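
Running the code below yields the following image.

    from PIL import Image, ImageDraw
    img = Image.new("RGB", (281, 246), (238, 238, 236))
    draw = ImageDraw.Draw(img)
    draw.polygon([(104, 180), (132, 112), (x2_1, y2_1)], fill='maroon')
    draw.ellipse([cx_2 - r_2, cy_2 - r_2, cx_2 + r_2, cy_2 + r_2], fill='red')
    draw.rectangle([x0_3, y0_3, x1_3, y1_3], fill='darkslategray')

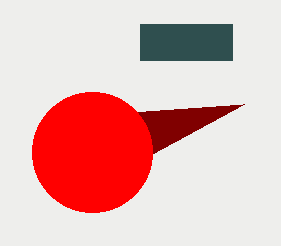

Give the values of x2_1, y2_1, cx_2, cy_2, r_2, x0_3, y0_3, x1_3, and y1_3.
x2_1 = 244
y2_1 = 104
cx_2 = 92
cy_2 = 152
r_2 = 60
x0_3 = 140
y0_3 = 24
x1_3 = 232
y1_3 = 60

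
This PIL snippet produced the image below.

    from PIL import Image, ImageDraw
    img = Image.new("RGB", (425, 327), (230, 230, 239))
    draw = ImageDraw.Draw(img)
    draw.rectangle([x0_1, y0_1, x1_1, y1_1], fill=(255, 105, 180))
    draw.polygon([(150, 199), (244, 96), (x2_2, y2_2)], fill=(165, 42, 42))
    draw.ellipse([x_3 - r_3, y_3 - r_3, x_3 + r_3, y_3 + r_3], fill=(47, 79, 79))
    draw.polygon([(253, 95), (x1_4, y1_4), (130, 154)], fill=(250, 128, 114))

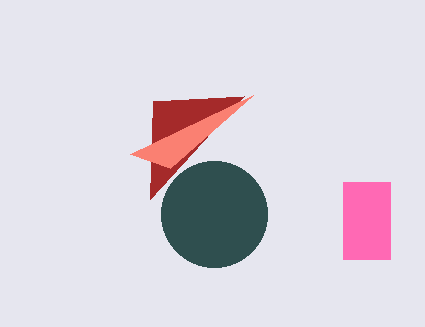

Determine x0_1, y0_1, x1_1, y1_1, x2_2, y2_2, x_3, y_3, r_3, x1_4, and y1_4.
x0_1 = 343; y0_1 = 182; x1_1 = 390; y1_1 = 259; x2_2 = 153; y2_2 = 101; x_3 = 214; y_3 = 214; r_3 = 53; x1_4 = 170; y1_4 = 168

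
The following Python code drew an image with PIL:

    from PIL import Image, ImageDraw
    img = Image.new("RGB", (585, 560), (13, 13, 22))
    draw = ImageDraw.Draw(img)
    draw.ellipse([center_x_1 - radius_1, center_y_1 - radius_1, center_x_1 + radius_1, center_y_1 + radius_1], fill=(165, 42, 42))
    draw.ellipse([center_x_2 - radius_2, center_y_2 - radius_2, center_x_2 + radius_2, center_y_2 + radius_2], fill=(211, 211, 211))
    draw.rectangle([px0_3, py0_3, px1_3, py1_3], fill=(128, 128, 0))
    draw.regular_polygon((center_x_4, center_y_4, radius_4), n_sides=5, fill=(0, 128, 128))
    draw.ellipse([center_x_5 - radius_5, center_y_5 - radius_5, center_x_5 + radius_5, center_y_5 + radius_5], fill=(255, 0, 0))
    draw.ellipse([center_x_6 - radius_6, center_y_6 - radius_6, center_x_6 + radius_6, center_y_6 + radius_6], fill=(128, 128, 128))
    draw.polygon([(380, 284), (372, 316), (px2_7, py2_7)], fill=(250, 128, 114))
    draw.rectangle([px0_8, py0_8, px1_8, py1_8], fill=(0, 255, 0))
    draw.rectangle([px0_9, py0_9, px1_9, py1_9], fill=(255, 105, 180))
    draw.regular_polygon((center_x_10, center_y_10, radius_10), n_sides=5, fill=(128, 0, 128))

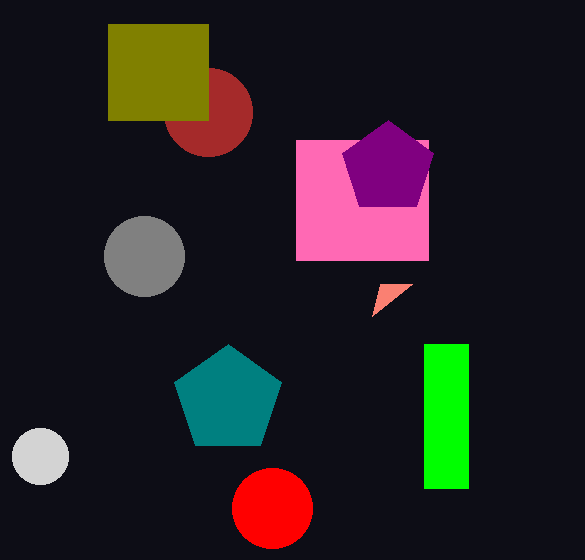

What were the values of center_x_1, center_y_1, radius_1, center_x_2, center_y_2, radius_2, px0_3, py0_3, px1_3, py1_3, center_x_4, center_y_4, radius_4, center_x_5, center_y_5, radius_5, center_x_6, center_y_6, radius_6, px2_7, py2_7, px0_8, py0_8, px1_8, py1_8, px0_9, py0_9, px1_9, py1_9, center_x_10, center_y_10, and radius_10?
center_x_1 = 208; center_y_1 = 112; radius_1 = 44; center_x_2 = 40; center_y_2 = 456; radius_2 = 28; px0_3 = 108; py0_3 = 24; px1_3 = 208; py1_3 = 120; center_x_4 = 228; center_y_4 = 400; radius_4 = 56; center_x_5 = 272; center_y_5 = 508; radius_5 = 40; center_x_6 = 144; center_y_6 = 256; radius_6 = 40; px2_7 = 412; py2_7 = 284; px0_8 = 424; py0_8 = 344; px1_8 = 468; py1_8 = 488; px0_9 = 296; py0_9 = 140; px1_9 = 428; py1_9 = 260; center_x_10 = 388; center_y_10 = 168; radius_10 = 48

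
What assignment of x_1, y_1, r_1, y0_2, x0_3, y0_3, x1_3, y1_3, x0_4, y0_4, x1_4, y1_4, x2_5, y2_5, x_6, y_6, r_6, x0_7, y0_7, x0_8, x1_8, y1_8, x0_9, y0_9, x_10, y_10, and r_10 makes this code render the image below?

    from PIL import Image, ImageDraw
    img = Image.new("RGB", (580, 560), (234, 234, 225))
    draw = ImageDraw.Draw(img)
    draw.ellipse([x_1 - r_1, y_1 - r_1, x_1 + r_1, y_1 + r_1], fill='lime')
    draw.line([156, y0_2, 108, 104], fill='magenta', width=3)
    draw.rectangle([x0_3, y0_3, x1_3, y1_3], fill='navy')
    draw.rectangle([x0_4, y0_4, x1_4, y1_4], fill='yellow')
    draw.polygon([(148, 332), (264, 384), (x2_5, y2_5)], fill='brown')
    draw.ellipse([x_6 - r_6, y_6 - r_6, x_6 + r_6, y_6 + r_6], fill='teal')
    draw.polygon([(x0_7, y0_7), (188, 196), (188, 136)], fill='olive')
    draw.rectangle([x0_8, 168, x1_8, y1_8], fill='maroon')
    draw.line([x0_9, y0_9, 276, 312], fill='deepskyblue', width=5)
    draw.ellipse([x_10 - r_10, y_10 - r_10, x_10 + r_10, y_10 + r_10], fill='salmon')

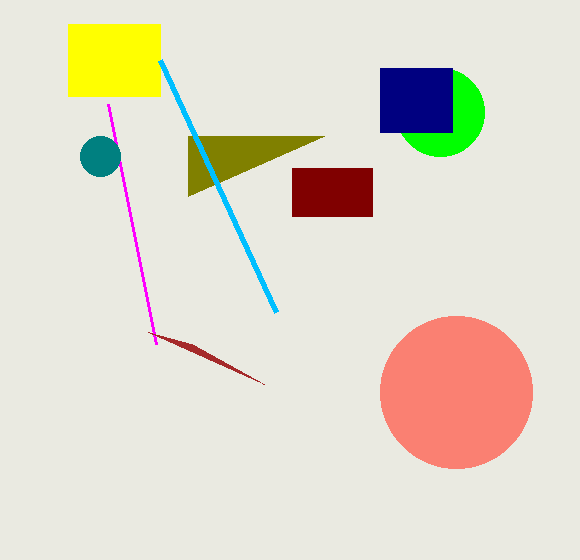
x_1 = 440; y_1 = 112; r_1 = 44; y0_2 = 344; x0_3 = 380; y0_3 = 68; x1_3 = 452; y1_3 = 132; x0_4 = 68; y0_4 = 24; x1_4 = 160; y1_4 = 96; x2_5 = 192; y2_5 = 344; x_6 = 100; y_6 = 156; r_6 = 20; x0_7 = 324; y0_7 = 136; x0_8 = 292; x1_8 = 372; y1_8 = 216; x0_9 = 160; y0_9 = 60; x_10 = 456; y_10 = 392; r_10 = 76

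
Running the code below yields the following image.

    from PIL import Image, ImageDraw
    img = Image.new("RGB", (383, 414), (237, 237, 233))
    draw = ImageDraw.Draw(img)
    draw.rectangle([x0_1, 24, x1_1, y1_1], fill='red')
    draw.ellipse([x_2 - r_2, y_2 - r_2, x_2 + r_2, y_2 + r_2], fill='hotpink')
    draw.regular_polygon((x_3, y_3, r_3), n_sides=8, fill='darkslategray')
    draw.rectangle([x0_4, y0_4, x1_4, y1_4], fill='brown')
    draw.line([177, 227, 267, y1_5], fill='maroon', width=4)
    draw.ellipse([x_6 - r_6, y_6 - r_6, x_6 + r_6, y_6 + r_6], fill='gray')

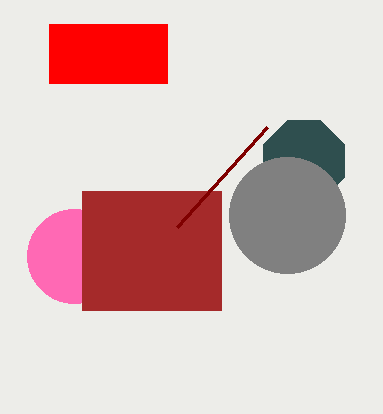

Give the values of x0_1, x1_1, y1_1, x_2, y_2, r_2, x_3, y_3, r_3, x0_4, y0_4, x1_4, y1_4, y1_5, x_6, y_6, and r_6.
x0_1 = 49; x1_1 = 167; y1_1 = 83; x_2 = 74; y_2 = 256; r_2 = 47; x_3 = 304; y_3 = 161; r_3 = 44; x0_4 = 82; y0_4 = 191; x1_4 = 221; y1_4 = 310; y1_5 = 127; x_6 = 287; y_6 = 215; r_6 = 58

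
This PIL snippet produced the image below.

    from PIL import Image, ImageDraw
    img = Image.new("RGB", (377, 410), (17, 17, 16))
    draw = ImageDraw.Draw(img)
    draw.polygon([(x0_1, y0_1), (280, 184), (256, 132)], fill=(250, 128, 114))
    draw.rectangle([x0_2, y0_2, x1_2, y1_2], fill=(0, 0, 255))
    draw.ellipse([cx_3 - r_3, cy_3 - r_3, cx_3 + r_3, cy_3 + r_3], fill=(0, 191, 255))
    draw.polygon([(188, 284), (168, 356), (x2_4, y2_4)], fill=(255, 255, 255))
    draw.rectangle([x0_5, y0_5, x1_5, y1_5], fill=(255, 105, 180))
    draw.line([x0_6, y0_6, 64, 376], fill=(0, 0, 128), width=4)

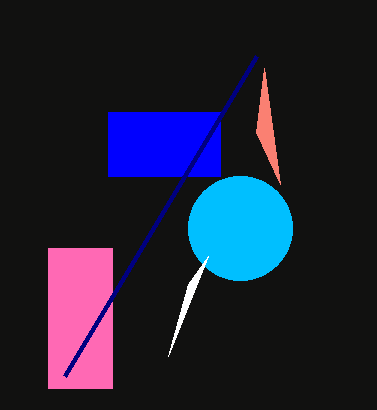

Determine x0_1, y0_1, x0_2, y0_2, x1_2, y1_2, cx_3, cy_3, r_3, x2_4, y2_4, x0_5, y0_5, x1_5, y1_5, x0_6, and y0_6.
x0_1 = 264, y0_1 = 68, x0_2 = 108, y0_2 = 112, x1_2 = 220, y1_2 = 176, cx_3 = 240, cy_3 = 228, r_3 = 52, x2_4 = 208, y2_4 = 256, x0_5 = 48, y0_5 = 248, x1_5 = 112, y1_5 = 388, x0_6 = 256, y0_6 = 56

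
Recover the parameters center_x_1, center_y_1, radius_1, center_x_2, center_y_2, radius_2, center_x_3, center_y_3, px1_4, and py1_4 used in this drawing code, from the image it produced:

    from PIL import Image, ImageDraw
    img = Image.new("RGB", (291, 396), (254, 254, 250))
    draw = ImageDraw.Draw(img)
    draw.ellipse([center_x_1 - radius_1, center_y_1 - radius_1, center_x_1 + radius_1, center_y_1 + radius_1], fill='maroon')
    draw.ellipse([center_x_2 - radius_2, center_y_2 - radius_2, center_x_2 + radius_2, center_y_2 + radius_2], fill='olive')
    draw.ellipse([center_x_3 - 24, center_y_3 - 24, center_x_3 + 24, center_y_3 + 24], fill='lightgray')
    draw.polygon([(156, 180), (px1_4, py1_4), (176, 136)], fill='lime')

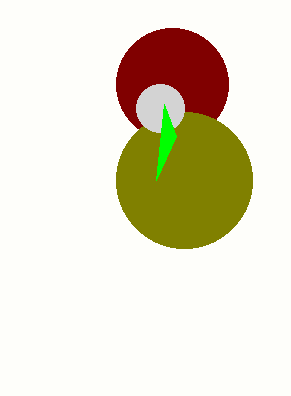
center_x_1 = 172, center_y_1 = 84, radius_1 = 56, center_x_2 = 184, center_y_2 = 180, radius_2 = 68, center_x_3 = 160, center_y_3 = 108, px1_4 = 164, py1_4 = 104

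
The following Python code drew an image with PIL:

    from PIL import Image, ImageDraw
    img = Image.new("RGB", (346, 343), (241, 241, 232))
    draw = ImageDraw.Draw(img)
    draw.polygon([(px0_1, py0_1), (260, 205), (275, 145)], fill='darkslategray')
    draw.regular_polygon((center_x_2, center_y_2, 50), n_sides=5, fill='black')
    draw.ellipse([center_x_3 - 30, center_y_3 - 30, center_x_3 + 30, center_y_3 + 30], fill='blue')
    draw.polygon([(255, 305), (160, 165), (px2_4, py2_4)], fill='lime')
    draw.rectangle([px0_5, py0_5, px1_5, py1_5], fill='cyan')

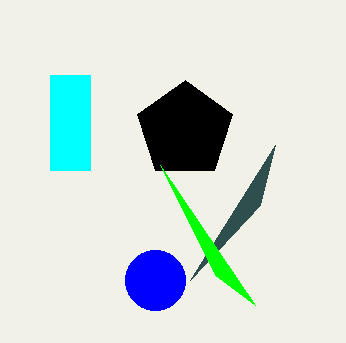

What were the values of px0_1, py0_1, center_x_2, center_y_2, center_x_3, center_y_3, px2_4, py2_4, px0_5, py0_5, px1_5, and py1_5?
px0_1 = 190, py0_1 = 280, center_x_2 = 185, center_y_2 = 130, center_x_3 = 155, center_y_3 = 280, px2_4 = 215, py2_4 = 275, px0_5 = 50, py0_5 = 75, px1_5 = 90, py1_5 = 170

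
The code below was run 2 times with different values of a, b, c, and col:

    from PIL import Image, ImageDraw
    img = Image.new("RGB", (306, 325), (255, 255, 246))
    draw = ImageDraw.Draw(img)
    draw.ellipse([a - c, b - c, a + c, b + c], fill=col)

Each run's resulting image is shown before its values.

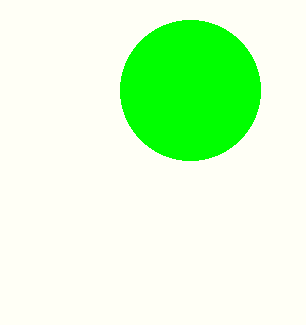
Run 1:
a = 190, b = 90, c = 70, col = 'lime'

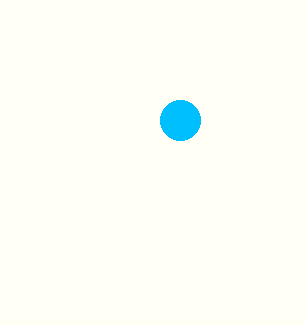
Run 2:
a = 180, b = 120, c = 20, col = 'deepskyblue'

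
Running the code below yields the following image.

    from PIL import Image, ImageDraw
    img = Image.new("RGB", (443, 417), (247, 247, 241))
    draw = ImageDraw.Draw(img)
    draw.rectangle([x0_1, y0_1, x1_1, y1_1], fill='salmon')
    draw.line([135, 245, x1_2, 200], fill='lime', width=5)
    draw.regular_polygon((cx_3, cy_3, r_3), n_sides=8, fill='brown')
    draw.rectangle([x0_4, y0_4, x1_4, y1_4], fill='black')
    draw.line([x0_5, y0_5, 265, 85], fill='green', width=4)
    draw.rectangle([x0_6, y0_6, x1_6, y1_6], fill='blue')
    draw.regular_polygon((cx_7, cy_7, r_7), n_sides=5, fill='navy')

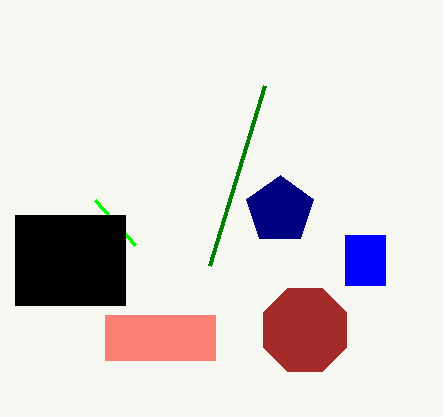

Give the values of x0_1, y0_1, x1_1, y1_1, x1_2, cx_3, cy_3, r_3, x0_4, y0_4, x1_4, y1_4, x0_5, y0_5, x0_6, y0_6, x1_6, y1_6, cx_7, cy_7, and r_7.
x0_1 = 105; y0_1 = 315; x1_1 = 215; y1_1 = 360; x1_2 = 95; cx_3 = 305; cy_3 = 330; r_3 = 45; x0_4 = 15; y0_4 = 215; x1_4 = 125; y1_4 = 305; x0_5 = 210; y0_5 = 265; x0_6 = 345; y0_6 = 235; x1_6 = 385; y1_6 = 285; cx_7 = 280; cy_7 = 210; r_7 = 35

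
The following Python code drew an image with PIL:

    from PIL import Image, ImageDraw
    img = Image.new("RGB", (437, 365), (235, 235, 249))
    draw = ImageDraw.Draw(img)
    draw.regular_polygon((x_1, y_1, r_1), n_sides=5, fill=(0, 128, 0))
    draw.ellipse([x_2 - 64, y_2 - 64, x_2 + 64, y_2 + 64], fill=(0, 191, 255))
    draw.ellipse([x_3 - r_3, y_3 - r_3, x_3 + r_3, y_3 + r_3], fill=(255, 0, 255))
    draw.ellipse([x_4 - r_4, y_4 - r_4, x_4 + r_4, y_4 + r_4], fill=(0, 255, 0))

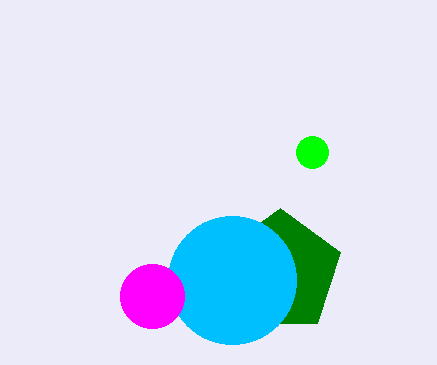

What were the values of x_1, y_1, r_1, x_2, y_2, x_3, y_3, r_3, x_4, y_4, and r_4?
x_1 = 280; y_1 = 272; r_1 = 64; x_2 = 232; y_2 = 280; x_3 = 152; y_3 = 296; r_3 = 32; x_4 = 312; y_4 = 152; r_4 = 16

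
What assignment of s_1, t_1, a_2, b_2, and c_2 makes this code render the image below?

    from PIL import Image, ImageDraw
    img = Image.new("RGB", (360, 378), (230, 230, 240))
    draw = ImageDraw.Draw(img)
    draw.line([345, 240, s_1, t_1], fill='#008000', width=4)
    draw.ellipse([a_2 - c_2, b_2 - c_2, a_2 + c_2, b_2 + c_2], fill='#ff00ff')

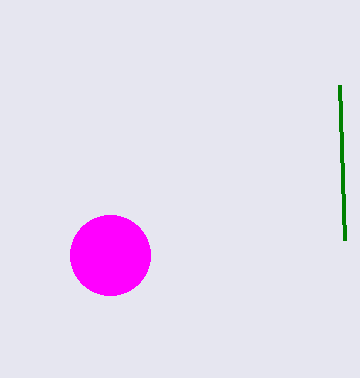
s_1 = 340; t_1 = 85; a_2 = 110; b_2 = 255; c_2 = 40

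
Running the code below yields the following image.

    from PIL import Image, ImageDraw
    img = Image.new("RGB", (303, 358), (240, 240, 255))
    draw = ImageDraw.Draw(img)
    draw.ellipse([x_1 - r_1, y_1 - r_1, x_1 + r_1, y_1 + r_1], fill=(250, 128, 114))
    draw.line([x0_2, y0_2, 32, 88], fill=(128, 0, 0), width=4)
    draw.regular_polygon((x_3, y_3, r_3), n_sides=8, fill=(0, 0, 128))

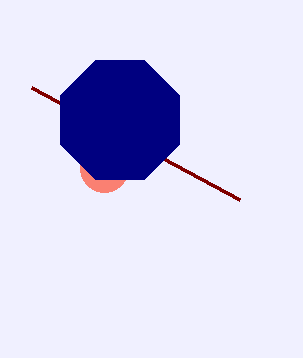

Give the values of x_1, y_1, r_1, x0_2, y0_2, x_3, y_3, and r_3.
x_1 = 104
y_1 = 168
r_1 = 24
x0_2 = 240
y0_2 = 200
x_3 = 120
y_3 = 120
r_3 = 64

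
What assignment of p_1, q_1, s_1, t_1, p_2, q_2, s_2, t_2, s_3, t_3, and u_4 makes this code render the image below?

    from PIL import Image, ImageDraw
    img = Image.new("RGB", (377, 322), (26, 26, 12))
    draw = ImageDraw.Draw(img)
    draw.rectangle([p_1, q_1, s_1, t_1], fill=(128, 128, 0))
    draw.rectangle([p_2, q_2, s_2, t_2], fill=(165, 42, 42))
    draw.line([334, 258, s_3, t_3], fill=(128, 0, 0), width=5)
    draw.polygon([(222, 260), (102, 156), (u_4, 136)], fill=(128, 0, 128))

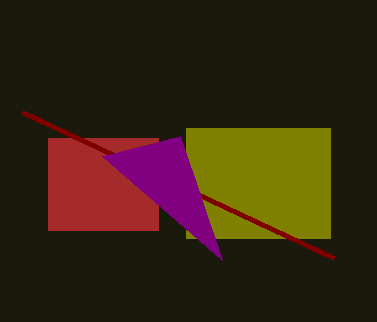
p_1 = 186; q_1 = 128; s_1 = 330; t_1 = 238; p_2 = 48; q_2 = 138; s_2 = 158; t_2 = 230; s_3 = 22; t_3 = 112; u_4 = 180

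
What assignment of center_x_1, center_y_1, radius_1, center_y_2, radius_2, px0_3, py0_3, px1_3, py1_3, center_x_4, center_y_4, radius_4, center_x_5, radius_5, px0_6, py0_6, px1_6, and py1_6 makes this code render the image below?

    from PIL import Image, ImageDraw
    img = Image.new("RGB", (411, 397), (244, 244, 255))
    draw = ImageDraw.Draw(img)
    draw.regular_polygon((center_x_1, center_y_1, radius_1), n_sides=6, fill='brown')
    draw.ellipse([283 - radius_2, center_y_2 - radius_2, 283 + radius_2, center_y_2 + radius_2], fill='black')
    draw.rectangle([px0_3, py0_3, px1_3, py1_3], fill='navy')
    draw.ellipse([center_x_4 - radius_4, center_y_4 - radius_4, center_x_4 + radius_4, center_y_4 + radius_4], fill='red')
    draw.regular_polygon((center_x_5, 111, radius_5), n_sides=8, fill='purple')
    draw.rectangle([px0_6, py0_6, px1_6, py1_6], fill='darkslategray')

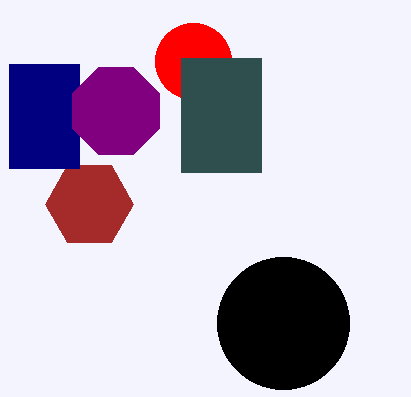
center_x_1 = 89, center_y_1 = 204, radius_1 = 44, center_y_2 = 323, radius_2 = 66, px0_3 = 9, py0_3 = 64, px1_3 = 79, py1_3 = 168, center_x_4 = 193, center_y_4 = 61, radius_4 = 38, center_x_5 = 116, radius_5 = 47, px0_6 = 181, py0_6 = 58, px1_6 = 261, py1_6 = 172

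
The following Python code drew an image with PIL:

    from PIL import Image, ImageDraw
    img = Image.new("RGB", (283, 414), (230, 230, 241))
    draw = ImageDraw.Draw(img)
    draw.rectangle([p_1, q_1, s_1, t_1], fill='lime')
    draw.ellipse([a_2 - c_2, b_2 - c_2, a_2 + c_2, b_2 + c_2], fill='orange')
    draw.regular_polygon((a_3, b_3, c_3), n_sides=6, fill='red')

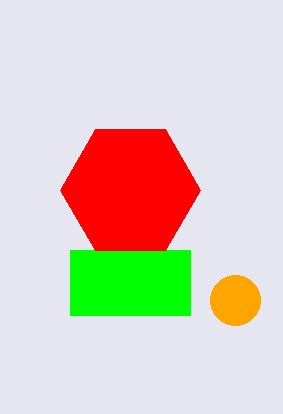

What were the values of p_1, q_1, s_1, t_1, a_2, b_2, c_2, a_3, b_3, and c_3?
p_1 = 70
q_1 = 250
s_1 = 190
t_1 = 315
a_2 = 235
b_2 = 300
c_2 = 25
a_3 = 130
b_3 = 190
c_3 = 70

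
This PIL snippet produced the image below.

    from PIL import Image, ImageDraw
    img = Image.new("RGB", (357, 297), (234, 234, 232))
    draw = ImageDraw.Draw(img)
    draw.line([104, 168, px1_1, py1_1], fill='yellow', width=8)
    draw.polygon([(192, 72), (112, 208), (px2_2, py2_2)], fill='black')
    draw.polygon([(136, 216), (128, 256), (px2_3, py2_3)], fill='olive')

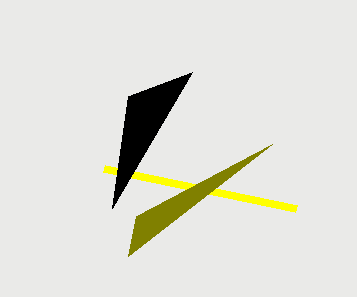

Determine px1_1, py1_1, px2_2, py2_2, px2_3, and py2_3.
px1_1 = 296
py1_1 = 208
px2_2 = 128
py2_2 = 96
px2_3 = 272
py2_3 = 144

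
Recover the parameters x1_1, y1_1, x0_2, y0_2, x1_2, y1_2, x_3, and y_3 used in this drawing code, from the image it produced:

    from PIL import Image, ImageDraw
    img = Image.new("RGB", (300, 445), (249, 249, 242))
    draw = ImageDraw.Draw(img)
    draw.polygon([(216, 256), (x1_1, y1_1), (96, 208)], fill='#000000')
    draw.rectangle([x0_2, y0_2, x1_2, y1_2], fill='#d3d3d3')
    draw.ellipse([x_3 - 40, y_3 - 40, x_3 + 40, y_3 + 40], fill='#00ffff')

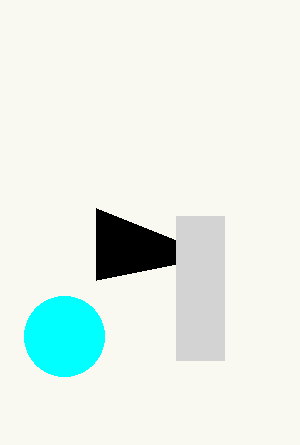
x1_1 = 96
y1_1 = 280
x0_2 = 176
y0_2 = 216
x1_2 = 224
y1_2 = 360
x_3 = 64
y_3 = 336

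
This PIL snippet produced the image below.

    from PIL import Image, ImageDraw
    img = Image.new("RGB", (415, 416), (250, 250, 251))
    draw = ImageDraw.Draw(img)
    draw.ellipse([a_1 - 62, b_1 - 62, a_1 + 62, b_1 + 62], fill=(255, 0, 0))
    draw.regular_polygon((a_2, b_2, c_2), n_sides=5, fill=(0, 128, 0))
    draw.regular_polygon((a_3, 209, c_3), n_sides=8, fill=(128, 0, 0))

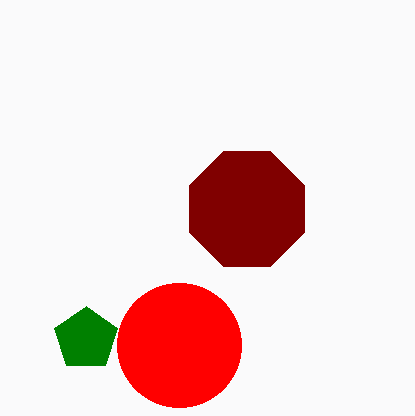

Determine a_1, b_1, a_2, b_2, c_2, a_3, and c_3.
a_1 = 179; b_1 = 345; a_2 = 86; b_2 = 339; c_2 = 33; a_3 = 247; c_3 = 62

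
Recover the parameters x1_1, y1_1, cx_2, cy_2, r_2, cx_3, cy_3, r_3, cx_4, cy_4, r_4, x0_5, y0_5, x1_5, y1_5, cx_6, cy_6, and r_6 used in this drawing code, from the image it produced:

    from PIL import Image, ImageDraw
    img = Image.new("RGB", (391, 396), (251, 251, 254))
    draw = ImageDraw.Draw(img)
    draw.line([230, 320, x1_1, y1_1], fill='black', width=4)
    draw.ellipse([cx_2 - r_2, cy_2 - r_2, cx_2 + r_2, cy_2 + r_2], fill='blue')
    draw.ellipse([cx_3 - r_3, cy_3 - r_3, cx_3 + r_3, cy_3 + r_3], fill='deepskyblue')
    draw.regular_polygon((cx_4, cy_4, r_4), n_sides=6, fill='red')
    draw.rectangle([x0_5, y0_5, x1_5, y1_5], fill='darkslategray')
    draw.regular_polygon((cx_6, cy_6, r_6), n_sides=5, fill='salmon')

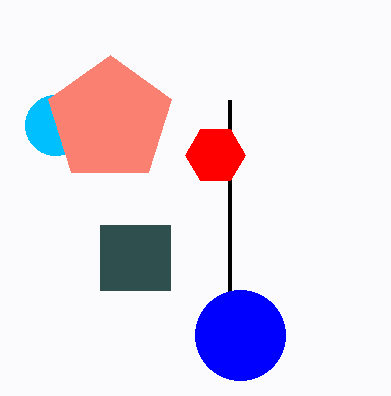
x1_1 = 230; y1_1 = 100; cx_2 = 240; cy_2 = 335; r_2 = 45; cx_3 = 55; cy_3 = 125; r_3 = 30; cx_4 = 215; cy_4 = 155; r_4 = 30; x0_5 = 100; y0_5 = 225; x1_5 = 170; y1_5 = 290; cx_6 = 110; cy_6 = 120; r_6 = 65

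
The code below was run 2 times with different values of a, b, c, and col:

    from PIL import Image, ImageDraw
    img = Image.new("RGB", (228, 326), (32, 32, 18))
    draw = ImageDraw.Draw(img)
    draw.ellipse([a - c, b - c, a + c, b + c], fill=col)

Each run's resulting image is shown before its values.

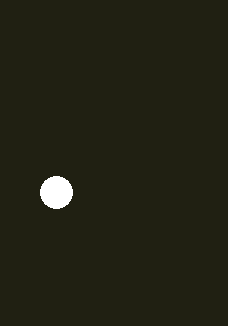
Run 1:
a = 56
b = 192
c = 16
col = 'white'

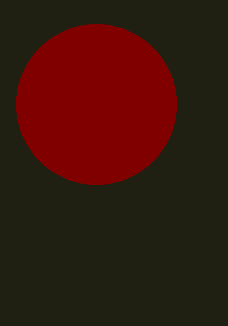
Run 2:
a = 96; b = 104; c = 80; col = 'maroon'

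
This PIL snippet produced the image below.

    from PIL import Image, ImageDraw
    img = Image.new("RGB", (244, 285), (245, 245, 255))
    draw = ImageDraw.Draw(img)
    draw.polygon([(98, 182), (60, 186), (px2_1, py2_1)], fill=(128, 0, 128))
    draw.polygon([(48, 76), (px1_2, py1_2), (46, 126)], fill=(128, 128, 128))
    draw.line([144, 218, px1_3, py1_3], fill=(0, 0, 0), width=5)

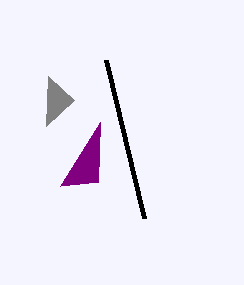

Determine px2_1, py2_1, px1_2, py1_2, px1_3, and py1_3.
px2_1 = 100
py2_1 = 122
px1_2 = 74
py1_2 = 100
px1_3 = 106
py1_3 = 60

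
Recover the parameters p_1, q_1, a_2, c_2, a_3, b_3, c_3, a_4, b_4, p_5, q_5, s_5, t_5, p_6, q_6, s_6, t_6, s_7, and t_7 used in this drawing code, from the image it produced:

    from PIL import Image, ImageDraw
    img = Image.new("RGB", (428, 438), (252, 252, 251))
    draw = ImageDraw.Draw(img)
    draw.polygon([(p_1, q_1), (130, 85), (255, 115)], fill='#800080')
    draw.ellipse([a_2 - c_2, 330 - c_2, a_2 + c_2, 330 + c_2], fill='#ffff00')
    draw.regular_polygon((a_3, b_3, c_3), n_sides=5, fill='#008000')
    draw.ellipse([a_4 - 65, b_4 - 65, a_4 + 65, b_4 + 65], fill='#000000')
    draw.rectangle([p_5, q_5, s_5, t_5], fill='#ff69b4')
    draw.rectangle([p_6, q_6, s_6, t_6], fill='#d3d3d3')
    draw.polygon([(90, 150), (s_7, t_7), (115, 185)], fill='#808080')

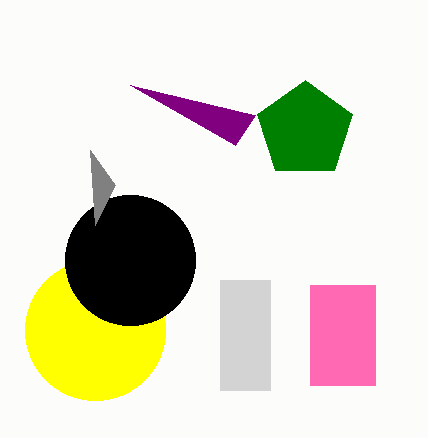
p_1 = 235
q_1 = 145
a_2 = 95
c_2 = 70
a_3 = 305
b_3 = 130
c_3 = 50
a_4 = 130
b_4 = 260
p_5 = 310
q_5 = 285
s_5 = 375
t_5 = 385
p_6 = 220
q_6 = 280
s_6 = 270
t_6 = 390
s_7 = 95
t_7 = 225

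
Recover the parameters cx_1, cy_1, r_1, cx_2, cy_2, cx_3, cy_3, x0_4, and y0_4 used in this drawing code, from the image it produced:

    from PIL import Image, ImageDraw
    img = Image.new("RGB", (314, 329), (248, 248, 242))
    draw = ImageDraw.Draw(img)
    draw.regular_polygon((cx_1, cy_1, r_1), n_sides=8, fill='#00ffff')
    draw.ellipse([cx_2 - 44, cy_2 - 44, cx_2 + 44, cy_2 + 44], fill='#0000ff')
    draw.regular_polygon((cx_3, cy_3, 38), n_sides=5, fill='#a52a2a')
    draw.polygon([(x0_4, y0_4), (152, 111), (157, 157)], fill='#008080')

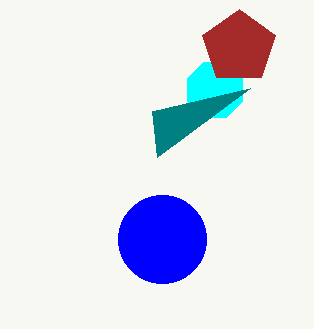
cx_1 = 215; cy_1 = 90; r_1 = 30; cx_2 = 162; cy_2 = 239; cx_3 = 239; cy_3 = 47; x0_4 = 250; y0_4 = 88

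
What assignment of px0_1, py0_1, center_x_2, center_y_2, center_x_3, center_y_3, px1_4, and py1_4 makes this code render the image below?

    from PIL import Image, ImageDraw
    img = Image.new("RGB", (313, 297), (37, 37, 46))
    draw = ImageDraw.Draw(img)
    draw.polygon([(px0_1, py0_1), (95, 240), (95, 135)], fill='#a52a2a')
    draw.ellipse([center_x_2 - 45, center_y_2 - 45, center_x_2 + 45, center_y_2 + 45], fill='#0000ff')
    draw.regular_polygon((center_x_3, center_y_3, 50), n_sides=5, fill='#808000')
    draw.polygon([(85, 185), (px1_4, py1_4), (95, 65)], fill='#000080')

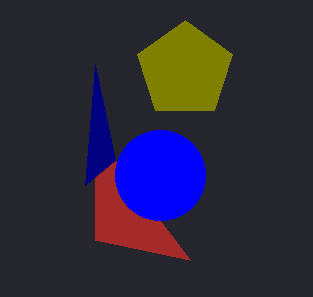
px0_1 = 190
py0_1 = 260
center_x_2 = 160
center_y_2 = 175
center_x_3 = 185
center_y_3 = 70
px1_4 = 115
py1_4 = 160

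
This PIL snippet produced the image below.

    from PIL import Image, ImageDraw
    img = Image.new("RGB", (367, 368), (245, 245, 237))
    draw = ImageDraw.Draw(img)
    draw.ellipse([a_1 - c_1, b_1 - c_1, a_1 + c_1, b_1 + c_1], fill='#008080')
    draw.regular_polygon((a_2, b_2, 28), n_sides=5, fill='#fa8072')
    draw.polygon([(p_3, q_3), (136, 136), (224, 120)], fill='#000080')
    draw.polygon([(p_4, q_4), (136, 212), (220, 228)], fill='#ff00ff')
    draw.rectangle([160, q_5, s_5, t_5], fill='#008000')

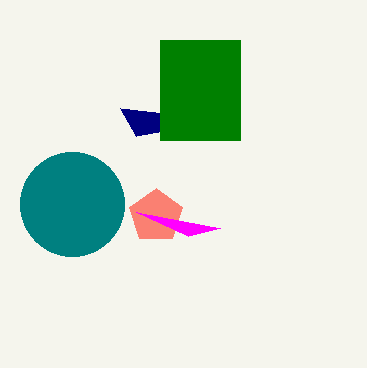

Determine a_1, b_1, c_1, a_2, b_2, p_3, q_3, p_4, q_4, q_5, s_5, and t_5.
a_1 = 72, b_1 = 204, c_1 = 52, a_2 = 156, b_2 = 216, p_3 = 120, q_3 = 108, p_4 = 188, q_4 = 236, q_5 = 40, s_5 = 240, t_5 = 140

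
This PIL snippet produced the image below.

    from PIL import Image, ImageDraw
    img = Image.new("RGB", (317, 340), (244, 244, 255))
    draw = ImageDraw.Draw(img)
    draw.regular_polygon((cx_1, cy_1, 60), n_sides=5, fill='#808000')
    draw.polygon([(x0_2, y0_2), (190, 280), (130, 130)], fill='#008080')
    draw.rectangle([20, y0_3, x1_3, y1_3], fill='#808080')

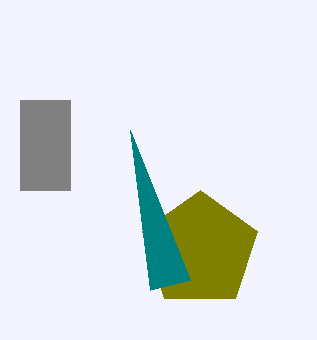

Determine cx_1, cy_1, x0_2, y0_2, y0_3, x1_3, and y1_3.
cx_1 = 200, cy_1 = 250, x0_2 = 150, y0_2 = 290, y0_3 = 100, x1_3 = 70, y1_3 = 190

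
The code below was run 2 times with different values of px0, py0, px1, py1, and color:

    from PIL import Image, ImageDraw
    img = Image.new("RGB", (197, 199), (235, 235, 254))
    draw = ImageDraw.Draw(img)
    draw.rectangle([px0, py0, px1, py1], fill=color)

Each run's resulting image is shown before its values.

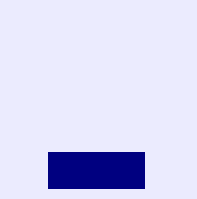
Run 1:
px0 = 48, py0 = 152, px1 = 144, py1 = 188, color = 'navy'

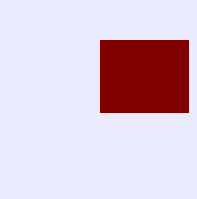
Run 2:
px0 = 100
py0 = 40
px1 = 188
py1 = 112
color = 'maroon'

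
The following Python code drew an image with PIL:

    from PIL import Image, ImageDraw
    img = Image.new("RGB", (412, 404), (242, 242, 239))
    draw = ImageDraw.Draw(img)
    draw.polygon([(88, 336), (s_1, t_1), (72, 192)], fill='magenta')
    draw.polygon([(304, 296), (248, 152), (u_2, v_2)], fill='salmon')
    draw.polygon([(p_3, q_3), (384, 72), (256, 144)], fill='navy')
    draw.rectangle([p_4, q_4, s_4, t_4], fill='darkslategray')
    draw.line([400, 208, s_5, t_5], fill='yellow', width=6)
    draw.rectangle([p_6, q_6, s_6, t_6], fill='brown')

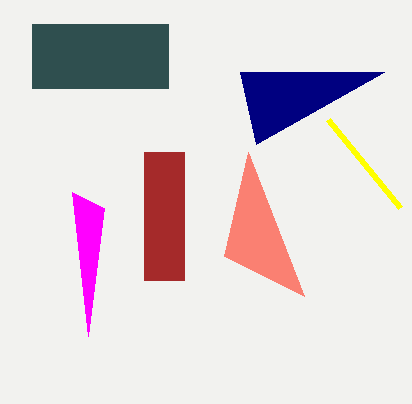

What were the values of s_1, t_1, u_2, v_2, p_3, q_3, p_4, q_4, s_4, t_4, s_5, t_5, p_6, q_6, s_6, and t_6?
s_1 = 104
t_1 = 208
u_2 = 224
v_2 = 256
p_3 = 240
q_3 = 72
p_4 = 32
q_4 = 24
s_4 = 168
t_4 = 88
s_5 = 328
t_5 = 120
p_6 = 144
q_6 = 152
s_6 = 184
t_6 = 280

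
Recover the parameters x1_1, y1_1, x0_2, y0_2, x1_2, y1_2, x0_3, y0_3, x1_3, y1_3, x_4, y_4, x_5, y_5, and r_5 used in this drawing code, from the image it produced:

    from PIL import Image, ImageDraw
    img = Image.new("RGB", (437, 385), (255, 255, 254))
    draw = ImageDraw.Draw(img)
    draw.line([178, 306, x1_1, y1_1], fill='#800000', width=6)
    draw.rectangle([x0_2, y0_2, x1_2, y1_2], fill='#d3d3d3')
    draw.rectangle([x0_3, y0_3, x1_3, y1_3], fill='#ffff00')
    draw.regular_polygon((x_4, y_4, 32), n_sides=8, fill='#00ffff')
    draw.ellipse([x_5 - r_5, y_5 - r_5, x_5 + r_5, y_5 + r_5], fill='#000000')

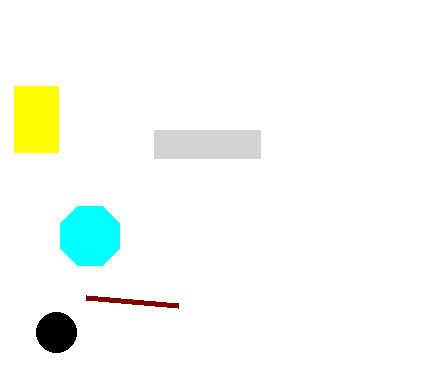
x1_1 = 86; y1_1 = 298; x0_2 = 154; y0_2 = 130; x1_2 = 260; y1_2 = 158; x0_3 = 14; y0_3 = 86; x1_3 = 58; y1_3 = 152; x_4 = 90; y_4 = 236; x_5 = 56; y_5 = 332; r_5 = 20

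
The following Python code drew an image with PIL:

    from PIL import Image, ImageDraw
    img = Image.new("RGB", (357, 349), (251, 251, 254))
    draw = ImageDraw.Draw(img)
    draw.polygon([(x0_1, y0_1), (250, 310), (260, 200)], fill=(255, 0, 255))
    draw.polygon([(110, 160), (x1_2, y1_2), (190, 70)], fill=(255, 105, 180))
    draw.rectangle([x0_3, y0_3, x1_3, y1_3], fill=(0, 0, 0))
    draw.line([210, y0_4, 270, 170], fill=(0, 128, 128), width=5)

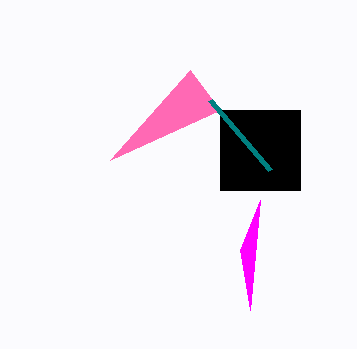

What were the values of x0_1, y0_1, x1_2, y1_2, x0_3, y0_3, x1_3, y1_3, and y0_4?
x0_1 = 240; y0_1 = 250; x1_2 = 220; y1_2 = 110; x0_3 = 220; y0_3 = 110; x1_3 = 300; y1_3 = 190; y0_4 = 100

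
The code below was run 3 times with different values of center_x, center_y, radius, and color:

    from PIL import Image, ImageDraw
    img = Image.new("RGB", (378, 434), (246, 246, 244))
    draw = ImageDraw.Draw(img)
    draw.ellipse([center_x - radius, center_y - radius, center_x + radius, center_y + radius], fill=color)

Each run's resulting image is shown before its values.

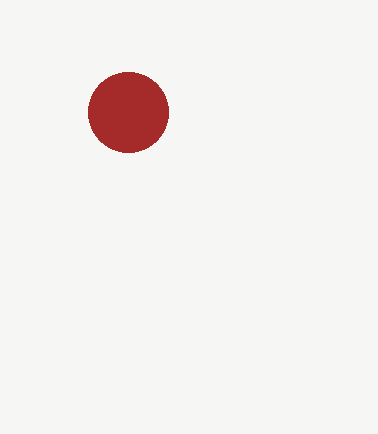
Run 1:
center_x = 128
center_y = 112
radius = 40
color = 'brown'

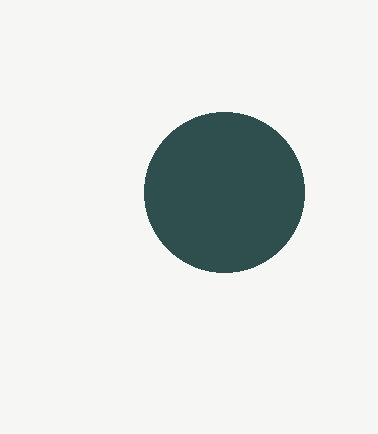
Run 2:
center_x = 224; center_y = 192; radius = 80; color = 'darkslategray'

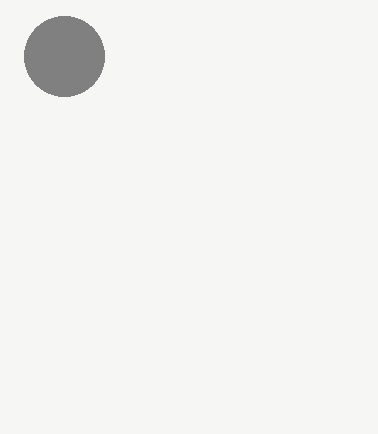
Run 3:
center_x = 64, center_y = 56, radius = 40, color = 'gray'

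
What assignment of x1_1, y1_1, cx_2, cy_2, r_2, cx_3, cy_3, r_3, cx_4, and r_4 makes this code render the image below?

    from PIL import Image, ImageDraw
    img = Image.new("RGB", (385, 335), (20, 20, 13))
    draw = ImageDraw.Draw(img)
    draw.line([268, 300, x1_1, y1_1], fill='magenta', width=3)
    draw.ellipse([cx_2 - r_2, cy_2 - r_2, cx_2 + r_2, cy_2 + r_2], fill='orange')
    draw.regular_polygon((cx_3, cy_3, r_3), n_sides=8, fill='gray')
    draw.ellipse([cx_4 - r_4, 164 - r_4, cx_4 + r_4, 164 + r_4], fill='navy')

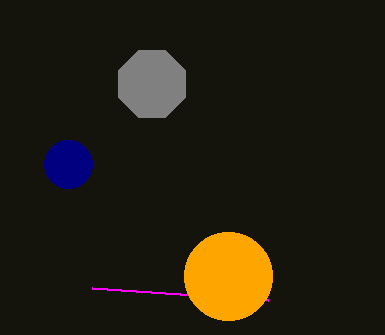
x1_1 = 92; y1_1 = 288; cx_2 = 228; cy_2 = 276; r_2 = 44; cx_3 = 152; cy_3 = 84; r_3 = 36; cx_4 = 68; r_4 = 24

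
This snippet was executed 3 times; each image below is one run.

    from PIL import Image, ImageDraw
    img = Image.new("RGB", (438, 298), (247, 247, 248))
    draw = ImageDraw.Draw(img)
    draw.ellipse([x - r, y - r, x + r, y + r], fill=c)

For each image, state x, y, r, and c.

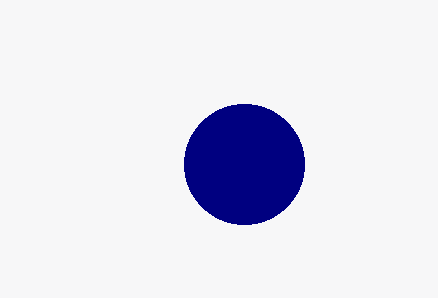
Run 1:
x = 244; y = 164; r = 60; c = 'navy'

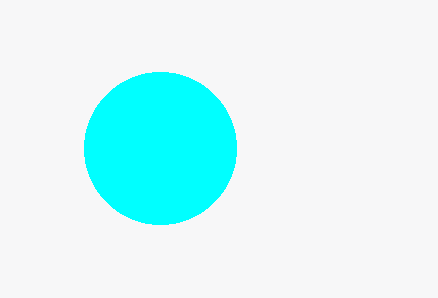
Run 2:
x = 160, y = 148, r = 76, c = 'cyan'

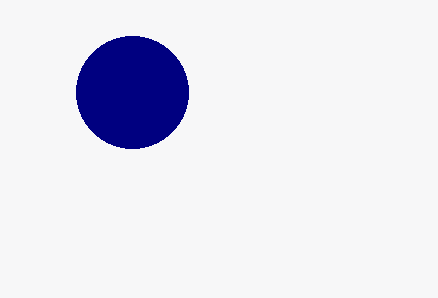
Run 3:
x = 132; y = 92; r = 56; c = 'navy'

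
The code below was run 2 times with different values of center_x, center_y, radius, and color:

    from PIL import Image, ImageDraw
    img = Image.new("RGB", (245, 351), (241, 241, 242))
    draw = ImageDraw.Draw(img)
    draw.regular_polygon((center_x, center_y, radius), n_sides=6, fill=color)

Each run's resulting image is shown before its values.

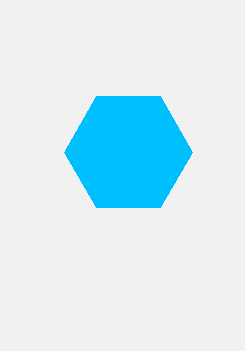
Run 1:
center_x = 128
center_y = 152
radius = 64
color = 'deepskyblue'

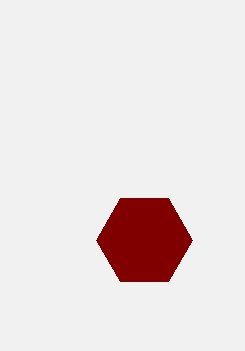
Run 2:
center_x = 144, center_y = 240, radius = 48, color = 'maroon'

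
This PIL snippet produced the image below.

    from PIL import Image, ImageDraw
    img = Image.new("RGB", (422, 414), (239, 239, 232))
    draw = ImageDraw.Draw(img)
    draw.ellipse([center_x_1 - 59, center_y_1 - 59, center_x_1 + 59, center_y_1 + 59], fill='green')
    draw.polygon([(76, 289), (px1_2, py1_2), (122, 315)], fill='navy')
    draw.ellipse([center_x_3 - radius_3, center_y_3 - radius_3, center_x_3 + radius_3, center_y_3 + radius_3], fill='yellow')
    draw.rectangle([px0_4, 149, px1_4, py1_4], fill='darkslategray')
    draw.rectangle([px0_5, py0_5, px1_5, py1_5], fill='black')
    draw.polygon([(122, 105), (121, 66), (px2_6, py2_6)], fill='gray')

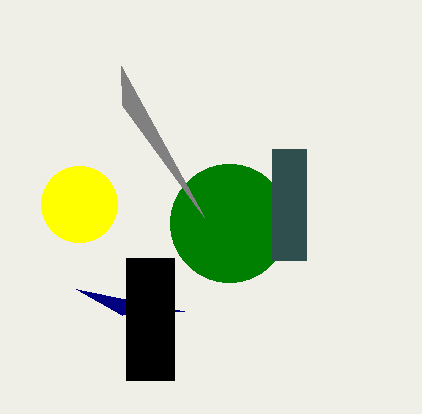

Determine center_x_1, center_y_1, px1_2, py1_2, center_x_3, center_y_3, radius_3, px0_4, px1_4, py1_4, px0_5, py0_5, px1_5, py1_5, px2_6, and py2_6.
center_x_1 = 229, center_y_1 = 223, px1_2 = 184, py1_2 = 311, center_x_3 = 79, center_y_3 = 204, radius_3 = 38, px0_4 = 272, px1_4 = 306, py1_4 = 260, px0_5 = 126, py0_5 = 258, px1_5 = 174, py1_5 = 380, px2_6 = 204, py2_6 = 217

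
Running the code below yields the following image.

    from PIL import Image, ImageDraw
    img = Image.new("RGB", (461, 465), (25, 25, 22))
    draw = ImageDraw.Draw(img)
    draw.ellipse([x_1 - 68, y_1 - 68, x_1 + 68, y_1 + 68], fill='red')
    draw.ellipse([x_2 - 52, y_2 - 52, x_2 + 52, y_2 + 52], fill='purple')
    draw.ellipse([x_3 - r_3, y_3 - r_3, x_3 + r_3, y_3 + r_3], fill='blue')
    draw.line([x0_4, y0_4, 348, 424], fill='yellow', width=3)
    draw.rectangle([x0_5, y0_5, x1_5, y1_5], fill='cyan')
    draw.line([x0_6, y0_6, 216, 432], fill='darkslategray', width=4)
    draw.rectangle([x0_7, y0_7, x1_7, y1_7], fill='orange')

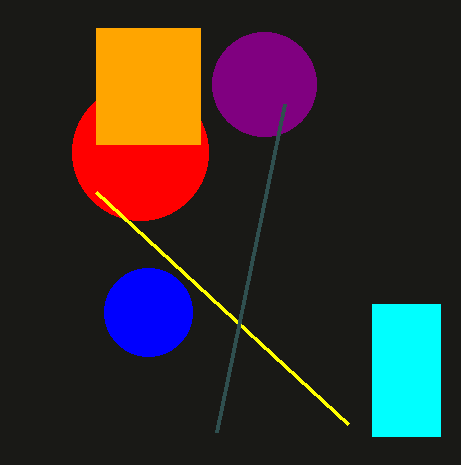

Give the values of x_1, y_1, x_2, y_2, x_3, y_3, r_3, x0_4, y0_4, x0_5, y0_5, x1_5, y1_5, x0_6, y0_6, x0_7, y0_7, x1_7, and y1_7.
x_1 = 140, y_1 = 152, x_2 = 264, y_2 = 84, x_3 = 148, y_3 = 312, r_3 = 44, x0_4 = 96, y0_4 = 192, x0_5 = 372, y0_5 = 304, x1_5 = 440, y1_5 = 436, x0_6 = 284, y0_6 = 104, x0_7 = 96, y0_7 = 28, x1_7 = 200, y1_7 = 144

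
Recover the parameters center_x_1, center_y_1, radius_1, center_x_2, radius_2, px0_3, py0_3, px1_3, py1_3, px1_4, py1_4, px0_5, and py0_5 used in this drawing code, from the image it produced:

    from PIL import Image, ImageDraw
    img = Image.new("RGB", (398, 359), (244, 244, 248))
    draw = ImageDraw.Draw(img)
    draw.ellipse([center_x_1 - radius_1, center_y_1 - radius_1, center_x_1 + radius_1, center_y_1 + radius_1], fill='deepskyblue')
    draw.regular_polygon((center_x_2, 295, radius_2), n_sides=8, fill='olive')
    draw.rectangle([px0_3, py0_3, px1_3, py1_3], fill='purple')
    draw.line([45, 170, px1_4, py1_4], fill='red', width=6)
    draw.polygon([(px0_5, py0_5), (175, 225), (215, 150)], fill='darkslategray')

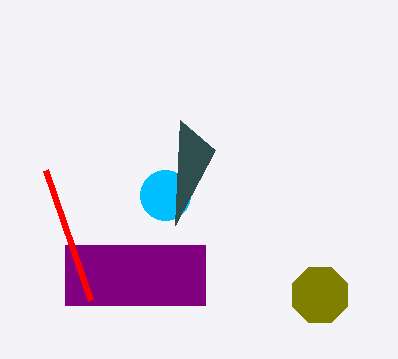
center_x_1 = 165; center_y_1 = 195; radius_1 = 25; center_x_2 = 320; radius_2 = 30; px0_3 = 65; py0_3 = 245; px1_3 = 205; py1_3 = 305; px1_4 = 90; py1_4 = 300; px0_5 = 180; py0_5 = 120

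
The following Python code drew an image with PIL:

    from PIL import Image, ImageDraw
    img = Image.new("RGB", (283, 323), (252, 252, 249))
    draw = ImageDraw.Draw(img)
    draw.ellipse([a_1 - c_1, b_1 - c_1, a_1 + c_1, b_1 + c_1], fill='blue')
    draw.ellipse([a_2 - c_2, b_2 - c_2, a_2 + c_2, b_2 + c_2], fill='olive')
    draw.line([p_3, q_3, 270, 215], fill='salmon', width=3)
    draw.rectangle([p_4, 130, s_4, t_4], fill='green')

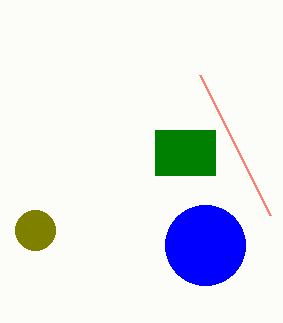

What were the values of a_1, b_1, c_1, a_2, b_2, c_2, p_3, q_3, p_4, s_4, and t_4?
a_1 = 205; b_1 = 245; c_1 = 40; a_2 = 35; b_2 = 230; c_2 = 20; p_3 = 200; q_3 = 75; p_4 = 155; s_4 = 215; t_4 = 175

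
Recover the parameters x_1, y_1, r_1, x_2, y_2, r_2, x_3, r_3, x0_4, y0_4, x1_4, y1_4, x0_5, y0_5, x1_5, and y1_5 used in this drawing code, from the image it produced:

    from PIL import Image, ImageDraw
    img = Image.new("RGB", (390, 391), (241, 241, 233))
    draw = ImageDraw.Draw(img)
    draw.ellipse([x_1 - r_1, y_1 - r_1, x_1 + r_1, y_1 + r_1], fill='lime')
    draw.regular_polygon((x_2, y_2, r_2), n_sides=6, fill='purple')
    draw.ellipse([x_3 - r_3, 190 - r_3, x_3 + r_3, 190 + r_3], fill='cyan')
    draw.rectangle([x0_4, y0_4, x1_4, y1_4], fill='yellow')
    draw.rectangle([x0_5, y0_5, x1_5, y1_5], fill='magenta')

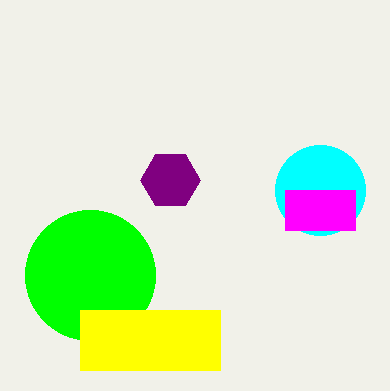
x_1 = 90
y_1 = 275
r_1 = 65
x_2 = 170
y_2 = 180
r_2 = 30
x_3 = 320
r_3 = 45
x0_4 = 80
y0_4 = 310
x1_4 = 220
y1_4 = 370
x0_5 = 285
y0_5 = 190
x1_5 = 355
y1_5 = 230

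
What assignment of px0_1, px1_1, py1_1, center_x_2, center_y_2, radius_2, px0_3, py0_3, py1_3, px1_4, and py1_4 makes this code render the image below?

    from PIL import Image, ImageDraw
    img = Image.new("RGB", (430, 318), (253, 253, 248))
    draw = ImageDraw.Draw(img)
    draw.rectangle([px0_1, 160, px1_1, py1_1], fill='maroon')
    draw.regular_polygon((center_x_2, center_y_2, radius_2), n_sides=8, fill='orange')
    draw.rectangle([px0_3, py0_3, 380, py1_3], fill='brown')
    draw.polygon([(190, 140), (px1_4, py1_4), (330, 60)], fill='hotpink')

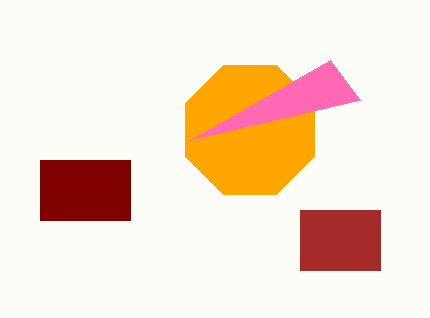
px0_1 = 40, px1_1 = 130, py1_1 = 220, center_x_2 = 250, center_y_2 = 130, radius_2 = 70, px0_3 = 300, py0_3 = 210, py1_3 = 270, px1_4 = 360, py1_4 = 100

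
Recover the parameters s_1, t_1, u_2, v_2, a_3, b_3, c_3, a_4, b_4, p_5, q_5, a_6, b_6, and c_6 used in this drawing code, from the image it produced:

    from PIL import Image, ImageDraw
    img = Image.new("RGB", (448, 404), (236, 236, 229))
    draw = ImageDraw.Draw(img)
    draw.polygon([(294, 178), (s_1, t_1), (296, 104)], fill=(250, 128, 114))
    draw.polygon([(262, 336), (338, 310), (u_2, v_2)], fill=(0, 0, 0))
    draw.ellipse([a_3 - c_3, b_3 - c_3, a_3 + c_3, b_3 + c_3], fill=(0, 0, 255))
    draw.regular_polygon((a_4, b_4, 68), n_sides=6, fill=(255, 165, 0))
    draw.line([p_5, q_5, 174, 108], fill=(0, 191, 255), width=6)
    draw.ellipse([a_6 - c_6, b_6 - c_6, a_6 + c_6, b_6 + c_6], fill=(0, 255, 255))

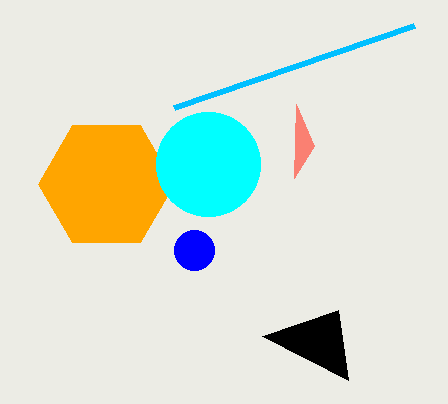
s_1 = 314; t_1 = 146; u_2 = 348; v_2 = 380; a_3 = 194; b_3 = 250; c_3 = 20; a_4 = 106; b_4 = 184; p_5 = 414; q_5 = 26; a_6 = 208; b_6 = 164; c_6 = 52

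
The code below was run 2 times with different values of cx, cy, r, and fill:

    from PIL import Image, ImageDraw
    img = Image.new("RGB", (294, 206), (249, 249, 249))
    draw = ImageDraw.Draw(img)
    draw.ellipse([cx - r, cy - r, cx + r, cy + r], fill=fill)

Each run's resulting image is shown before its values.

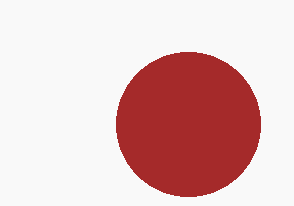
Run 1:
cx = 188, cy = 124, r = 72, fill = 'brown'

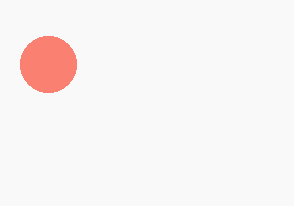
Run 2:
cx = 48; cy = 64; r = 28; fill = 'salmon'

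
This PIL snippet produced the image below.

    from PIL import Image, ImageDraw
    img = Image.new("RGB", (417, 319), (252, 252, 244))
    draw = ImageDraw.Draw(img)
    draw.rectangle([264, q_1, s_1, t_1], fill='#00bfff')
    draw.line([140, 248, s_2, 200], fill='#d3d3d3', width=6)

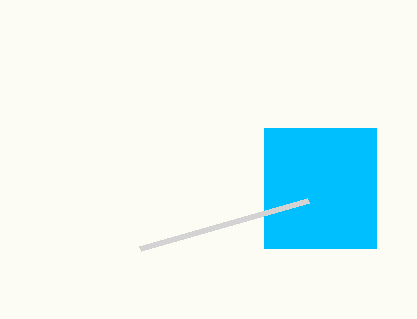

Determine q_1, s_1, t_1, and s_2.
q_1 = 128; s_1 = 376; t_1 = 248; s_2 = 308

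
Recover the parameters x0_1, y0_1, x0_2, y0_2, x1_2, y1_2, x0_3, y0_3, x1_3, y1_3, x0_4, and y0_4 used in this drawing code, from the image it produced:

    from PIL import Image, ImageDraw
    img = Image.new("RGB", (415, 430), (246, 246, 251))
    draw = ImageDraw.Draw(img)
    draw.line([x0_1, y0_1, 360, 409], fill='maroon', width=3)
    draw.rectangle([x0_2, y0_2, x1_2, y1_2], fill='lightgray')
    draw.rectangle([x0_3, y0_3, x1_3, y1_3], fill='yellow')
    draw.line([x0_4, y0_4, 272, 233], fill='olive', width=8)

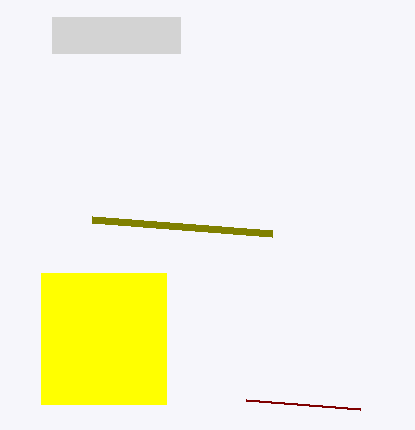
x0_1 = 246
y0_1 = 400
x0_2 = 52
y0_2 = 17
x1_2 = 180
y1_2 = 53
x0_3 = 41
y0_3 = 273
x1_3 = 166
y1_3 = 404
x0_4 = 92
y0_4 = 219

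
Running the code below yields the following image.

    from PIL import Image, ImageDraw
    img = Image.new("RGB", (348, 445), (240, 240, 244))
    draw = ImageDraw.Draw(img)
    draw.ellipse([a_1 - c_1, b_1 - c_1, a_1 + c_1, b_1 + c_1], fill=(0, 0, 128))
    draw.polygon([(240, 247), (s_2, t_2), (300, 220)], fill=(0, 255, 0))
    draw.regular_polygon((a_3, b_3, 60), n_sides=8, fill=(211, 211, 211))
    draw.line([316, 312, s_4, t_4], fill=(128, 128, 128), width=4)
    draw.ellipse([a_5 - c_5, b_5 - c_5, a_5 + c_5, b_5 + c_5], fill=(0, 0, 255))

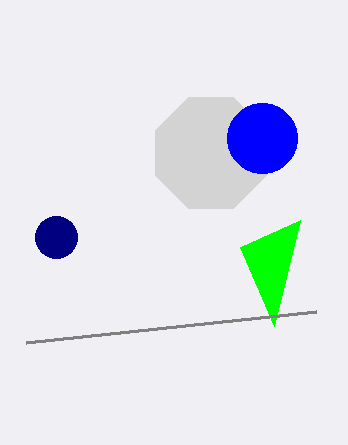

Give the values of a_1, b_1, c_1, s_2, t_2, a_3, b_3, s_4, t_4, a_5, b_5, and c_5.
a_1 = 56
b_1 = 237
c_1 = 21
s_2 = 274
t_2 = 326
a_3 = 211
b_3 = 153
s_4 = 26
t_4 = 343
a_5 = 262
b_5 = 138
c_5 = 35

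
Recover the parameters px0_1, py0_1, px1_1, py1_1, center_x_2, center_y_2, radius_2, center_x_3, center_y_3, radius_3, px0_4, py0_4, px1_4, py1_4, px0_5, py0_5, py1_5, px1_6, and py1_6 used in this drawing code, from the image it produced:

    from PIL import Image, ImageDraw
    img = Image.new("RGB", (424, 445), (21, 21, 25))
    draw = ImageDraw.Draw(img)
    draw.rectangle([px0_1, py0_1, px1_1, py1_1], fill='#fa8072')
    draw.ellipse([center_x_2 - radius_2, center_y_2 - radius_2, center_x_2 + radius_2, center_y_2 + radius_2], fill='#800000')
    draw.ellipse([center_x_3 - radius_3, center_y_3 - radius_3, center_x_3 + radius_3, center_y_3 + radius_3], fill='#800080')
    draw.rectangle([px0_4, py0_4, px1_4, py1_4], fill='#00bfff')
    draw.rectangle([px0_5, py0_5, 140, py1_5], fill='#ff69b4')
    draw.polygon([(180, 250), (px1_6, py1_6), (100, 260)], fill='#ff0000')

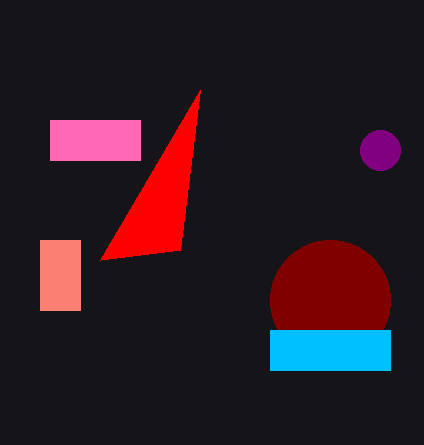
px0_1 = 40; py0_1 = 240; px1_1 = 80; py1_1 = 310; center_x_2 = 330; center_y_2 = 300; radius_2 = 60; center_x_3 = 380; center_y_3 = 150; radius_3 = 20; px0_4 = 270; py0_4 = 330; px1_4 = 390; py1_4 = 370; px0_5 = 50; py0_5 = 120; py1_5 = 160; px1_6 = 200; py1_6 = 90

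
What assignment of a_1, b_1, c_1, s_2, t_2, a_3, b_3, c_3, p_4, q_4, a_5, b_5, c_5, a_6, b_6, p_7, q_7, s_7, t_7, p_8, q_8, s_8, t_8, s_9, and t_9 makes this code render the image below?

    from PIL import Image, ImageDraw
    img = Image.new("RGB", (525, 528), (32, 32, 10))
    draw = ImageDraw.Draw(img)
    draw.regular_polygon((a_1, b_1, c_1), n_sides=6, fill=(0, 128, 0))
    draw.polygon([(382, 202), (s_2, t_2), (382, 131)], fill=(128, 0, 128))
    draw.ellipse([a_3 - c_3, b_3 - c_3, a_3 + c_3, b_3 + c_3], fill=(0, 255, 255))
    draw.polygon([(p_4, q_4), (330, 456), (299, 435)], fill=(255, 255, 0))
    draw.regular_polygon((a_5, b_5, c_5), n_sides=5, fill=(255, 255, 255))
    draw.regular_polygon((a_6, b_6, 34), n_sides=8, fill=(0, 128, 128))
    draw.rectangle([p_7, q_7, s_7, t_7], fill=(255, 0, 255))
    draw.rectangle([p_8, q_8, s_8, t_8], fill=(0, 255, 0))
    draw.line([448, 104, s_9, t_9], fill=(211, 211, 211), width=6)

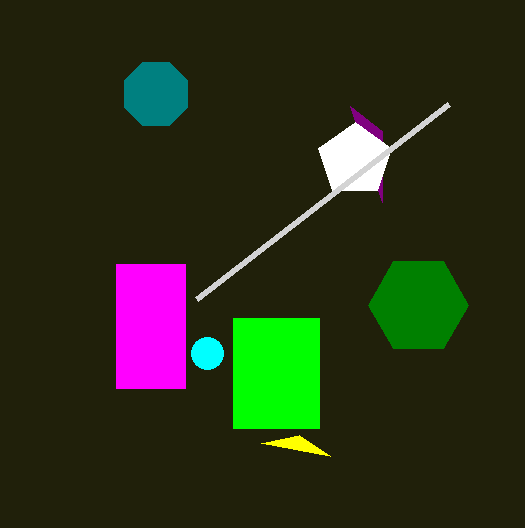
a_1 = 418, b_1 = 305, c_1 = 50, s_2 = 350, t_2 = 106, a_3 = 207, b_3 = 353, c_3 = 16, p_4 = 261, q_4 = 443, a_5 = 355, b_5 = 160, c_5 = 38, a_6 = 156, b_6 = 94, p_7 = 116, q_7 = 264, s_7 = 185, t_7 = 388, p_8 = 233, q_8 = 318, s_8 = 319, t_8 = 428, s_9 = 196, t_9 = 299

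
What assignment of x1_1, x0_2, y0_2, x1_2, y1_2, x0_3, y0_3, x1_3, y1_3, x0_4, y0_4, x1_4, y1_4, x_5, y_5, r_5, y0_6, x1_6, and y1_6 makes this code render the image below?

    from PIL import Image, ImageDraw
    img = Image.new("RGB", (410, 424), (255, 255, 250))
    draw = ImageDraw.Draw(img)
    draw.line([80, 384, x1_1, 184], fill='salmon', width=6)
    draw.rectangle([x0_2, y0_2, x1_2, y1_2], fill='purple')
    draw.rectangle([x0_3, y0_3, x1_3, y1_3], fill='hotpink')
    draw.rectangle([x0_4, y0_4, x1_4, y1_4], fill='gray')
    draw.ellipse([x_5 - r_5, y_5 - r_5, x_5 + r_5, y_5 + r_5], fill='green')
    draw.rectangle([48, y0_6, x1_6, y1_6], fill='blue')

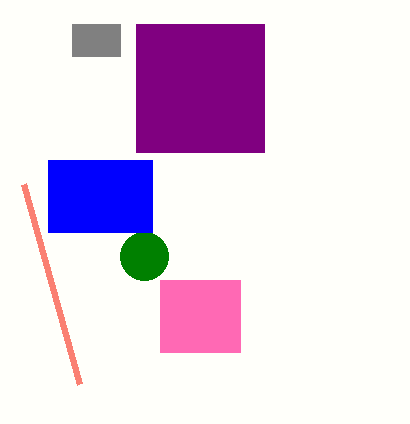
x1_1 = 24, x0_2 = 136, y0_2 = 24, x1_2 = 264, y1_2 = 152, x0_3 = 160, y0_3 = 280, x1_3 = 240, y1_3 = 352, x0_4 = 72, y0_4 = 24, x1_4 = 120, y1_4 = 56, x_5 = 144, y_5 = 256, r_5 = 24, y0_6 = 160, x1_6 = 152, y1_6 = 232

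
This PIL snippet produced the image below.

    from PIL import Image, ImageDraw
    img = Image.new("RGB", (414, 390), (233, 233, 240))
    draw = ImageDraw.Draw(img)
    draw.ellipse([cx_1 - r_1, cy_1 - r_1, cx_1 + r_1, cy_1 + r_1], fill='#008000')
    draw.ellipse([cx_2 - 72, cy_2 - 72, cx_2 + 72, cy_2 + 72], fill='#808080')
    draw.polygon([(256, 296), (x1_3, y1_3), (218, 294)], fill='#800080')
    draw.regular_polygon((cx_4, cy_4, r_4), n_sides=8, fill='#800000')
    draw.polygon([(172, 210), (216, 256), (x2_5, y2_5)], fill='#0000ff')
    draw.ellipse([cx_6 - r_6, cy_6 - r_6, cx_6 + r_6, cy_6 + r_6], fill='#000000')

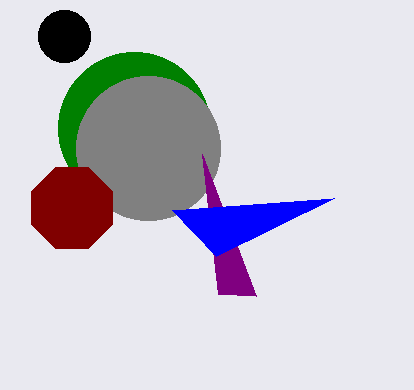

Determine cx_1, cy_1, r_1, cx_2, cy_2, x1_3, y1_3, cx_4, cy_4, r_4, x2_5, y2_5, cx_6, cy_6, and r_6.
cx_1 = 134
cy_1 = 128
r_1 = 76
cx_2 = 148
cy_2 = 148
x1_3 = 202
y1_3 = 154
cx_4 = 72
cy_4 = 208
r_4 = 44
x2_5 = 334
y2_5 = 198
cx_6 = 64
cy_6 = 36
r_6 = 26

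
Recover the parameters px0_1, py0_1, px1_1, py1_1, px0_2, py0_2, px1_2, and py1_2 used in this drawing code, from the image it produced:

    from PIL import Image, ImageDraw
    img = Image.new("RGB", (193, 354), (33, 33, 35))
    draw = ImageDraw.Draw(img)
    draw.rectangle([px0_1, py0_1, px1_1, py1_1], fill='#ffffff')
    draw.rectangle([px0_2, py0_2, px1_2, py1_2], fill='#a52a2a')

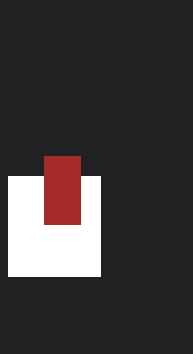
px0_1 = 8, py0_1 = 176, px1_1 = 100, py1_1 = 276, px0_2 = 44, py0_2 = 156, px1_2 = 80, py1_2 = 224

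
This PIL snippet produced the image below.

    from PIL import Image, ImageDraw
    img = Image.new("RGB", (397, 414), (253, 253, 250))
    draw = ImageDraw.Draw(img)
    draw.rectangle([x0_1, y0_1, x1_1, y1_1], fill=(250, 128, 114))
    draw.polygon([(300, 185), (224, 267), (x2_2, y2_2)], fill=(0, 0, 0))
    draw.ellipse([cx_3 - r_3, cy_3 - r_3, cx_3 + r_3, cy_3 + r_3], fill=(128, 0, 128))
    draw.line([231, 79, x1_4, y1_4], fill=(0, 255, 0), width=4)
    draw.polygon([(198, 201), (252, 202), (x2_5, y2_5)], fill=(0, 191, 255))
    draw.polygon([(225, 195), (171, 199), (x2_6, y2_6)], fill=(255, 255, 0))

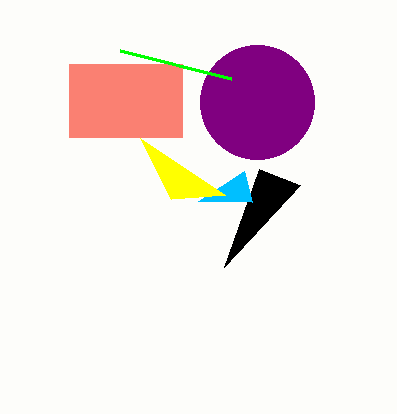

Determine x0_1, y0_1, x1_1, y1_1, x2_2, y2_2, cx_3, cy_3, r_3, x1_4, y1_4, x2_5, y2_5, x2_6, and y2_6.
x0_1 = 69; y0_1 = 64; x1_1 = 182; y1_1 = 137; x2_2 = 259; y2_2 = 169; cx_3 = 257; cy_3 = 102; r_3 = 57; x1_4 = 120; y1_4 = 51; x2_5 = 244; y2_5 = 171; x2_6 = 140; y2_6 = 138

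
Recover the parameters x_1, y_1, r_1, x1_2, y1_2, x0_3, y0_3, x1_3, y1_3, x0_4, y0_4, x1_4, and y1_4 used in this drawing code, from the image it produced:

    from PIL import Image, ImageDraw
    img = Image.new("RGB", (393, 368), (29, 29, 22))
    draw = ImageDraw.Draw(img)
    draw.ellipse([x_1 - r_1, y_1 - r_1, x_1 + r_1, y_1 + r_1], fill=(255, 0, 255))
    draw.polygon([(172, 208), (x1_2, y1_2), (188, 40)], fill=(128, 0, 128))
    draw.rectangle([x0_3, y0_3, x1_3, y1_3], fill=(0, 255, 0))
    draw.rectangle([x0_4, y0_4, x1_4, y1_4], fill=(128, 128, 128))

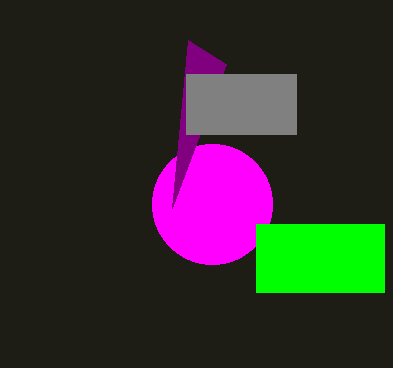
x_1 = 212; y_1 = 204; r_1 = 60; x1_2 = 226; y1_2 = 64; x0_3 = 256; y0_3 = 224; x1_3 = 384; y1_3 = 292; x0_4 = 186; y0_4 = 74; x1_4 = 296; y1_4 = 134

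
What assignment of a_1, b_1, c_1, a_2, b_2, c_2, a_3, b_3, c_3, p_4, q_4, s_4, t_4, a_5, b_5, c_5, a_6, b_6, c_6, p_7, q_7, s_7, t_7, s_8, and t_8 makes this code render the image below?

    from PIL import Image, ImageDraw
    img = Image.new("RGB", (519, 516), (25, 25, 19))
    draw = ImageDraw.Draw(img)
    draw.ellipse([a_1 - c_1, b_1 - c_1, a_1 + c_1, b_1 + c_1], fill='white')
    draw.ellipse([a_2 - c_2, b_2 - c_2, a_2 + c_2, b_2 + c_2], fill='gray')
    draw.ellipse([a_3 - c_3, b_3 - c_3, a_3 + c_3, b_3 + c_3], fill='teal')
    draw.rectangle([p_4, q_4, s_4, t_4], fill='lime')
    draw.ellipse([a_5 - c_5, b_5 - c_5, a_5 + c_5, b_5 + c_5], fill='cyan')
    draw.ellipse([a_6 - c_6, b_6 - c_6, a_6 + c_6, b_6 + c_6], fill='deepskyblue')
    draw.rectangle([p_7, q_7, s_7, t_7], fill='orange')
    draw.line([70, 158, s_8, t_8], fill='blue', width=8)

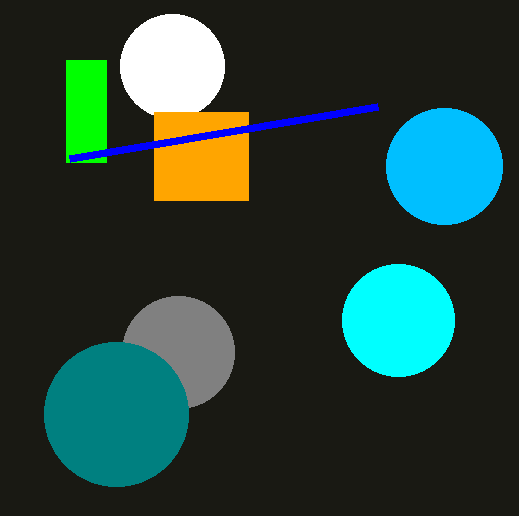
a_1 = 172, b_1 = 66, c_1 = 52, a_2 = 178, b_2 = 352, c_2 = 56, a_3 = 116, b_3 = 414, c_3 = 72, p_4 = 66, q_4 = 60, s_4 = 106, t_4 = 162, a_5 = 398, b_5 = 320, c_5 = 56, a_6 = 444, b_6 = 166, c_6 = 58, p_7 = 154, q_7 = 112, s_7 = 248, t_7 = 200, s_8 = 378, t_8 = 106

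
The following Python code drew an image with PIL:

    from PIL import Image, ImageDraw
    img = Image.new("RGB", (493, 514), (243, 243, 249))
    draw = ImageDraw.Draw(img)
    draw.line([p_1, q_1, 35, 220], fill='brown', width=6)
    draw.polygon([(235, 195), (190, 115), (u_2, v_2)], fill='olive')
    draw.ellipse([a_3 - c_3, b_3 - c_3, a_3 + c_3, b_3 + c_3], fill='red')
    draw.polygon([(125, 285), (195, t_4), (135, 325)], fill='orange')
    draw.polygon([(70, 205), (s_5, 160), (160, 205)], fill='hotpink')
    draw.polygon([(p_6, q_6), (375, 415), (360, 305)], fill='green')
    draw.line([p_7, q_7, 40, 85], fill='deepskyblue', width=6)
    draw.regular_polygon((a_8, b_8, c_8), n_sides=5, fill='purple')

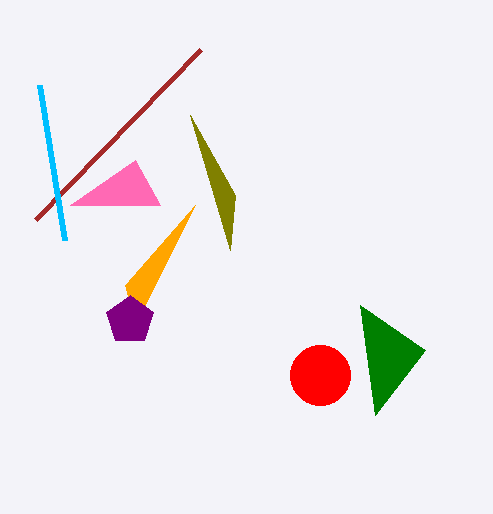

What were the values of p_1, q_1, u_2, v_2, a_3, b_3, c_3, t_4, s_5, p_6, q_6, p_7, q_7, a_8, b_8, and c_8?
p_1 = 200, q_1 = 50, u_2 = 230, v_2 = 250, a_3 = 320, b_3 = 375, c_3 = 30, t_4 = 205, s_5 = 135, p_6 = 425, q_6 = 350, p_7 = 65, q_7 = 240, a_8 = 130, b_8 = 320, c_8 = 25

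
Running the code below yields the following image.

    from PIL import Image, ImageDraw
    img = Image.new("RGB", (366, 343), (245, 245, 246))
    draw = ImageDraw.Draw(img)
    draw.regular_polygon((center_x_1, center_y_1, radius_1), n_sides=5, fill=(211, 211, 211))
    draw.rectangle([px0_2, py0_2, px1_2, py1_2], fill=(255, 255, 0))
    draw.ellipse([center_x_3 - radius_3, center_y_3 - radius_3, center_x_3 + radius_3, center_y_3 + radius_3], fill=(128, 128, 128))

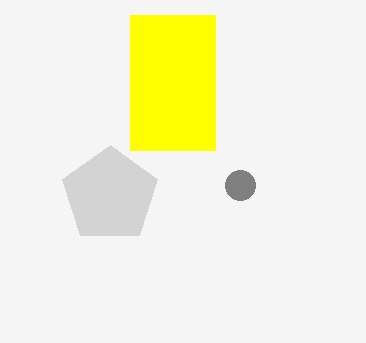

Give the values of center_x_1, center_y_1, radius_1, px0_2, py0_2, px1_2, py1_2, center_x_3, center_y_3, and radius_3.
center_x_1 = 110
center_y_1 = 195
radius_1 = 50
px0_2 = 130
py0_2 = 15
px1_2 = 215
py1_2 = 150
center_x_3 = 240
center_y_3 = 185
radius_3 = 15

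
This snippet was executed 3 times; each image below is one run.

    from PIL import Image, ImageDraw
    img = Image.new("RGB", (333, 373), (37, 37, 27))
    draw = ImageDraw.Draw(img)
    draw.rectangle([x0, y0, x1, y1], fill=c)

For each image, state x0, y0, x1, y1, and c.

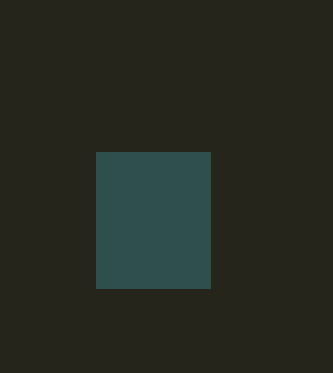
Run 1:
x0 = 96, y0 = 152, x1 = 210, y1 = 288, c = 'darkslategray'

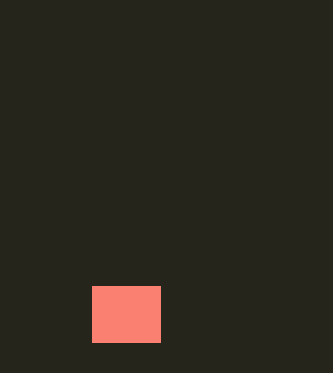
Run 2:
x0 = 92, y0 = 286, x1 = 160, y1 = 342, c = 'salmon'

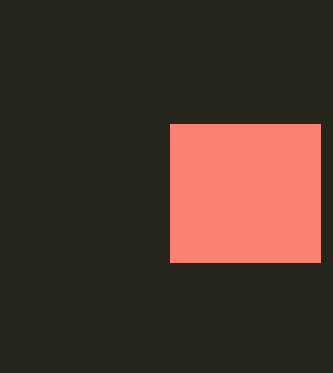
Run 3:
x0 = 170
y0 = 124
x1 = 320
y1 = 262
c = 'salmon'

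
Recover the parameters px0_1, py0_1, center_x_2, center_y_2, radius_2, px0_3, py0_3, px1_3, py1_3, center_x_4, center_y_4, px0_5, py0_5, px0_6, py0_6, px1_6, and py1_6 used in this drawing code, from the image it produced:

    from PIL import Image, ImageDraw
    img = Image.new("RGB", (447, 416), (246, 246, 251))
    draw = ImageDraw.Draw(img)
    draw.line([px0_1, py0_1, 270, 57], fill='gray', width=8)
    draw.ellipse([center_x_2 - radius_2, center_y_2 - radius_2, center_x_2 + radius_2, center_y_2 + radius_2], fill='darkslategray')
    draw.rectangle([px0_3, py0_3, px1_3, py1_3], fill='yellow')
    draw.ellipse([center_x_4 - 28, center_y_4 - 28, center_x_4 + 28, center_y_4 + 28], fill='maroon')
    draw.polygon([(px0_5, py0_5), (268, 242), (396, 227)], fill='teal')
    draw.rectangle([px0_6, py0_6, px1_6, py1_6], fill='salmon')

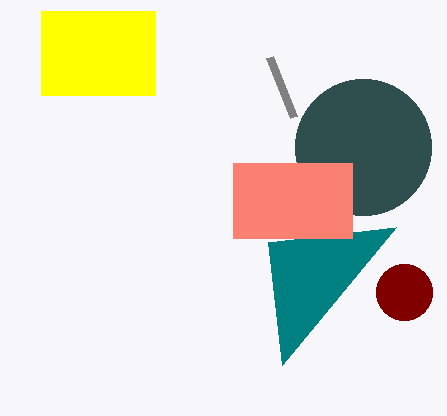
px0_1 = 294; py0_1 = 117; center_x_2 = 363; center_y_2 = 147; radius_2 = 68; px0_3 = 41; py0_3 = 11; px1_3 = 155; py1_3 = 95; center_x_4 = 404; center_y_4 = 292; px0_5 = 282; py0_5 = 365; px0_6 = 233; py0_6 = 163; px1_6 = 352; py1_6 = 238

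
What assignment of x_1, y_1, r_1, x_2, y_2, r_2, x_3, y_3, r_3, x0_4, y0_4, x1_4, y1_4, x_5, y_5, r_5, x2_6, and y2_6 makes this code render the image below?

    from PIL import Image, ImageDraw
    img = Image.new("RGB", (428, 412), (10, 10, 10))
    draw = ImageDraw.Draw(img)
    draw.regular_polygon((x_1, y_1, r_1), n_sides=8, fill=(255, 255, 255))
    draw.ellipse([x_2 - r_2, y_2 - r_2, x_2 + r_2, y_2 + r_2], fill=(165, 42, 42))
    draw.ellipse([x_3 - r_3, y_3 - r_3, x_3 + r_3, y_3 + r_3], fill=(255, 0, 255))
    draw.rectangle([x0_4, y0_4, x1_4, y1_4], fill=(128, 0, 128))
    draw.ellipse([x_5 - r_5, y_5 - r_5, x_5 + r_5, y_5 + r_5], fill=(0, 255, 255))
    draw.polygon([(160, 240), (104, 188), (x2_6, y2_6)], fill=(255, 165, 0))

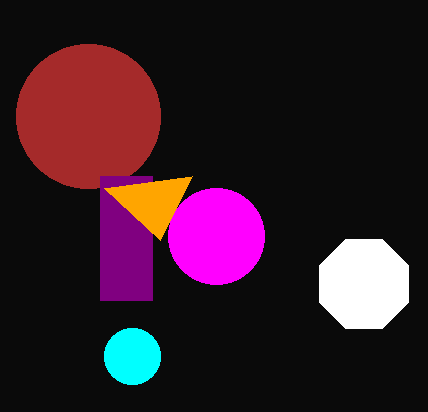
x_1 = 364
y_1 = 284
r_1 = 48
x_2 = 88
y_2 = 116
r_2 = 72
x_3 = 216
y_3 = 236
r_3 = 48
x0_4 = 100
y0_4 = 176
x1_4 = 152
y1_4 = 300
x_5 = 132
y_5 = 356
r_5 = 28
x2_6 = 192
y2_6 = 176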